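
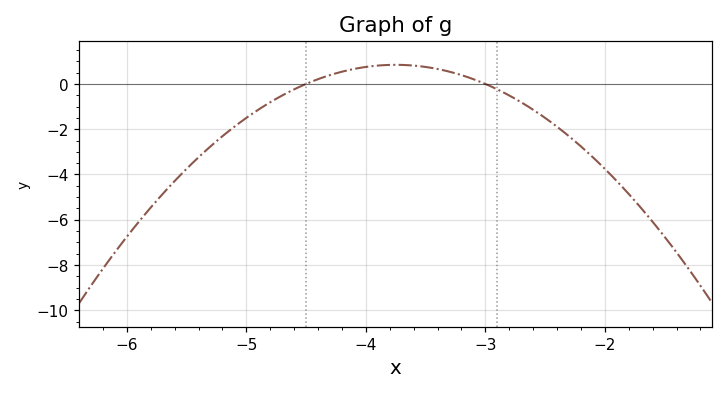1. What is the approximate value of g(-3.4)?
0.66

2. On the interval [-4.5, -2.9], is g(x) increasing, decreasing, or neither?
neither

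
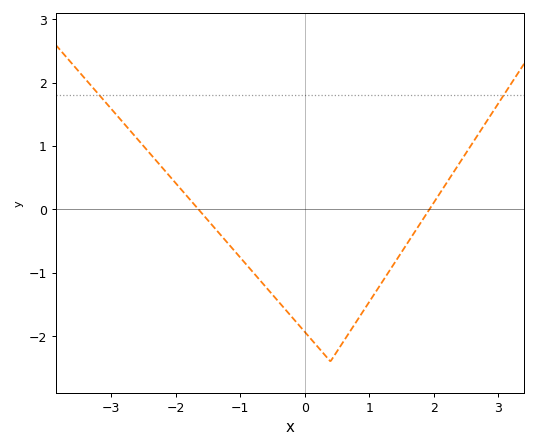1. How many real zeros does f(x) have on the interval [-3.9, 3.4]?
2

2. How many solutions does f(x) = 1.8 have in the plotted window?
2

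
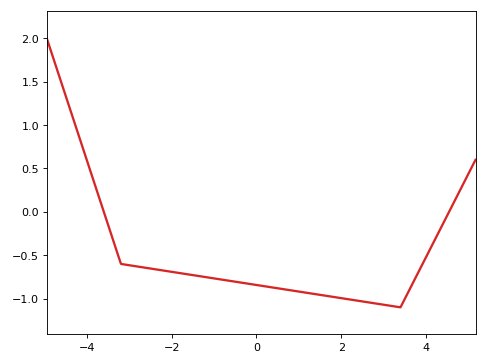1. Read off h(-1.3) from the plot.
-0.744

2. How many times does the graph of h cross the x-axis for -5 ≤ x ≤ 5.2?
2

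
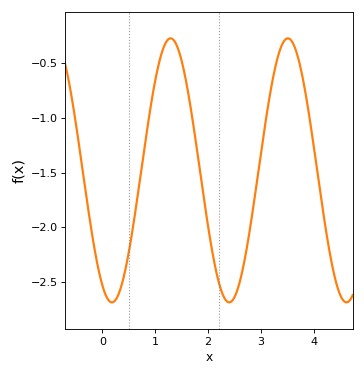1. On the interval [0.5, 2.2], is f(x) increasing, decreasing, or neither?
neither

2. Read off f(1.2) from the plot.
-0.3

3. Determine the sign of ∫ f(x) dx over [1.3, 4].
negative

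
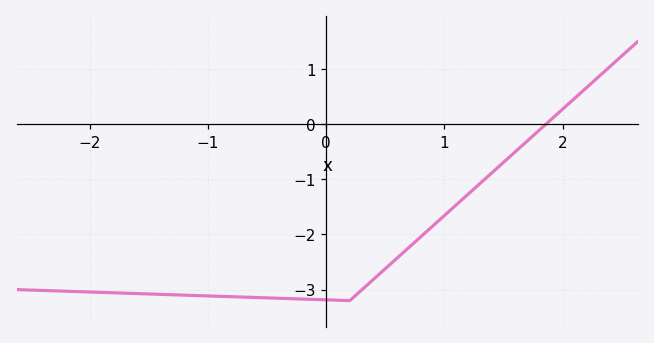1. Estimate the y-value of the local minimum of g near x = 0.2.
-3.2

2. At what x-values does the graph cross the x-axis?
1.9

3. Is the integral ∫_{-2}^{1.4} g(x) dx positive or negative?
negative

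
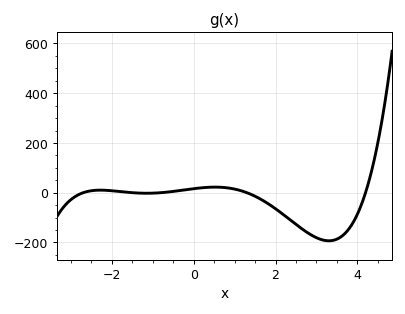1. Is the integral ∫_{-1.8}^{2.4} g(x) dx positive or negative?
negative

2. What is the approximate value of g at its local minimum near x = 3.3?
-193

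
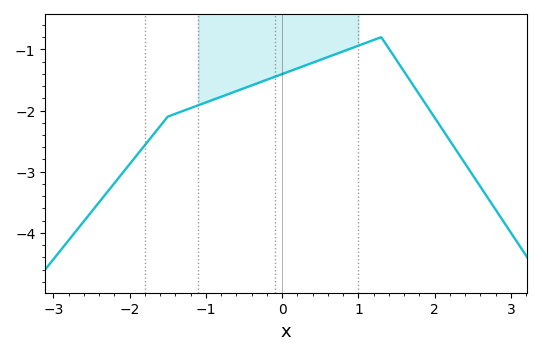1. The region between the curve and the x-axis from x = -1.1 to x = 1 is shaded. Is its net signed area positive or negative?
negative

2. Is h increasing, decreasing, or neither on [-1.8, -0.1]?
increasing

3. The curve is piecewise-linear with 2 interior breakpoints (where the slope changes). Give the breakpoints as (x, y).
(-1.5, -2.1); (1.3, -0.8)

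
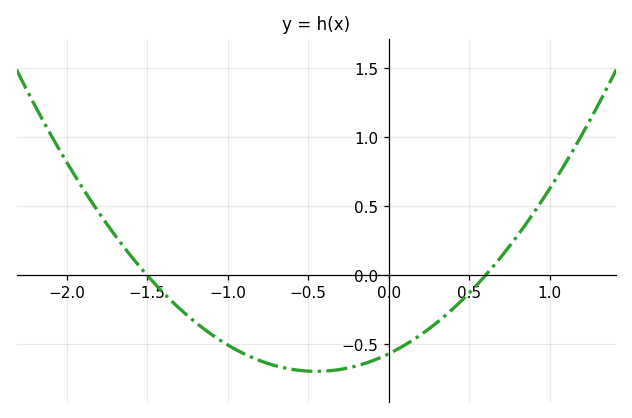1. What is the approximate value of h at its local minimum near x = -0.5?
-0.695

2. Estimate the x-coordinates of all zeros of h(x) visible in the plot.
-1.5, 0.6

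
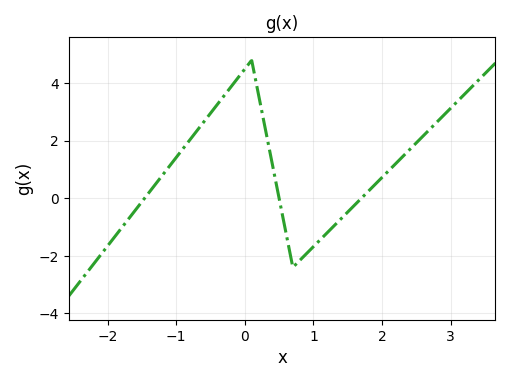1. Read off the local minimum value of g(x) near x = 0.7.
-2.4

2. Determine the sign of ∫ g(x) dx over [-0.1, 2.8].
positive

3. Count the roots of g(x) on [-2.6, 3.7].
3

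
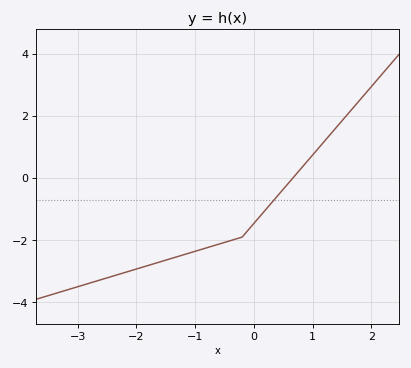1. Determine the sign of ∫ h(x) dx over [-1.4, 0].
negative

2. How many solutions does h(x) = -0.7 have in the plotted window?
1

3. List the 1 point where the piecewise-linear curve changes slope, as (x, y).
(-0.2, -1.9)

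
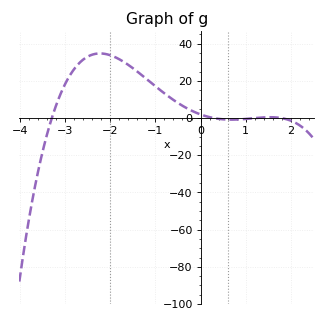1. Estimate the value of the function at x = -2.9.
22.9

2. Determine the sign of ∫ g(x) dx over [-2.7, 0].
positive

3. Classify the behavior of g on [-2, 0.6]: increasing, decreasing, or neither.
decreasing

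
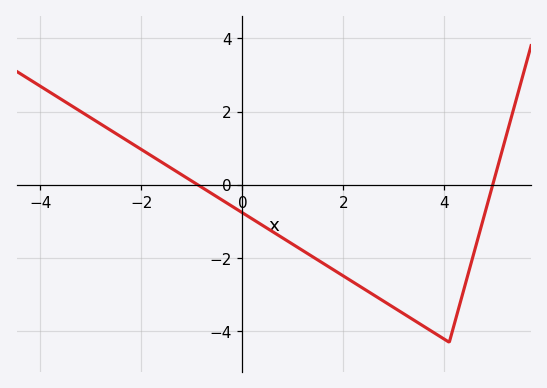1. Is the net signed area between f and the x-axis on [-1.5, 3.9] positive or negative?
negative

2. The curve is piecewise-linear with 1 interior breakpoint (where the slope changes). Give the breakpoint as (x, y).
(4.1, -4.3)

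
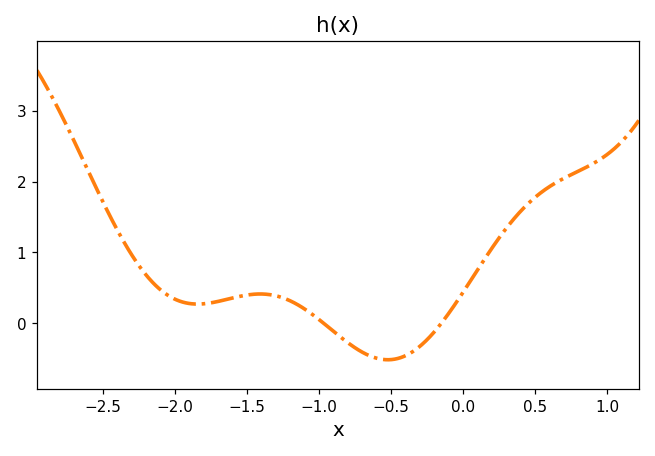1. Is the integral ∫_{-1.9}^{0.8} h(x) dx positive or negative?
positive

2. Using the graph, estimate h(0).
0.437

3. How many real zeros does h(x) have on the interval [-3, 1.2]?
2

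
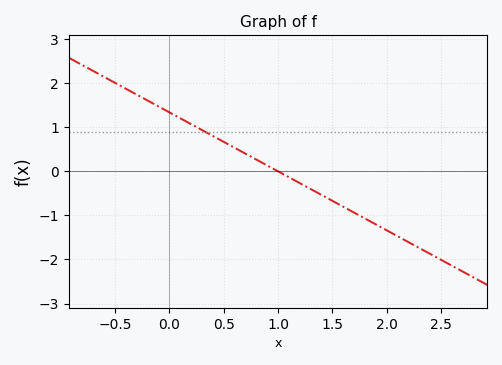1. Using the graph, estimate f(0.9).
0.1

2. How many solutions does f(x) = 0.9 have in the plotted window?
1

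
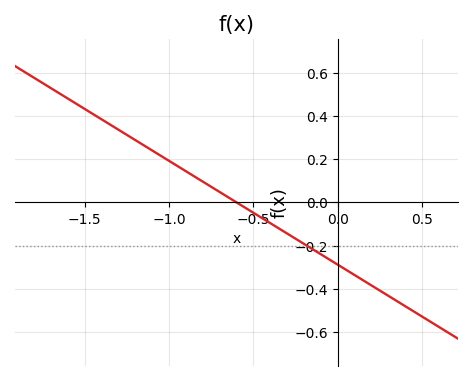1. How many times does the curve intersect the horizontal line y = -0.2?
1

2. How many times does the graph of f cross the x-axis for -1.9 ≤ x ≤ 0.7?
1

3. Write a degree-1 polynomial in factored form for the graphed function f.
y = -0.48(x + 0.6)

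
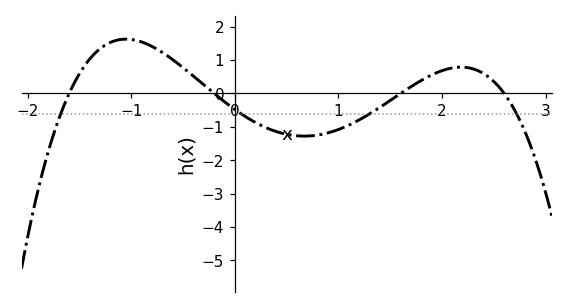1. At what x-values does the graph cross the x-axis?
-1.6, -0.2, 1.6, 2.6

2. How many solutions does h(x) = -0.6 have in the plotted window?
4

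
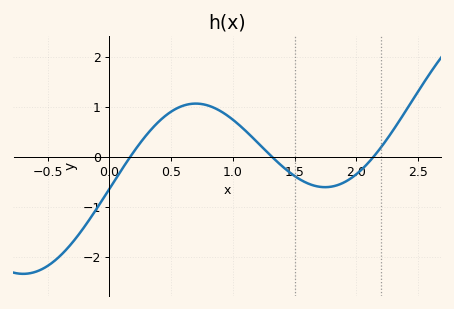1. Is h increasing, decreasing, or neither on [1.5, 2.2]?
neither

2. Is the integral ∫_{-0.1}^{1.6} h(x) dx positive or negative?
positive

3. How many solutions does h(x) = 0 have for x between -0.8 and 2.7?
3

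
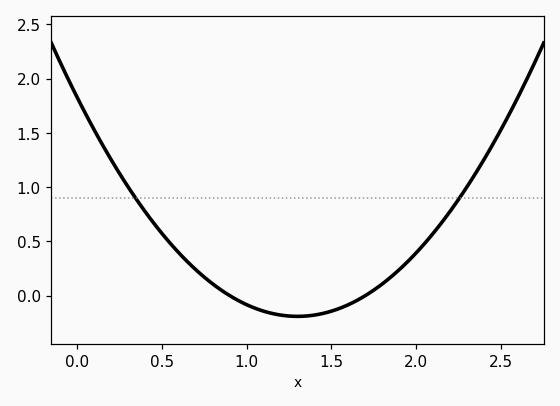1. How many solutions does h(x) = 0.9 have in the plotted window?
2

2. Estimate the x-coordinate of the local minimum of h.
1.3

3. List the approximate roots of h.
0.9, 1.7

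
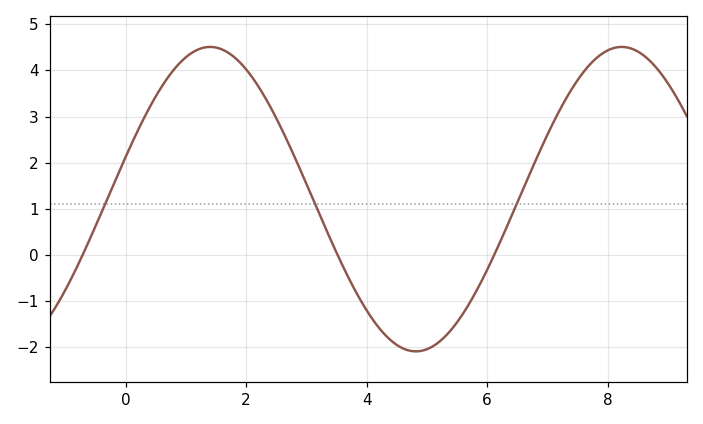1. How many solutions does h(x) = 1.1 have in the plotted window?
3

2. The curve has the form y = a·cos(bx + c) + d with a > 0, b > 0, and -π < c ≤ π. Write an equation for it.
y = 3.3cos(0.92x - 1.3) + 1.21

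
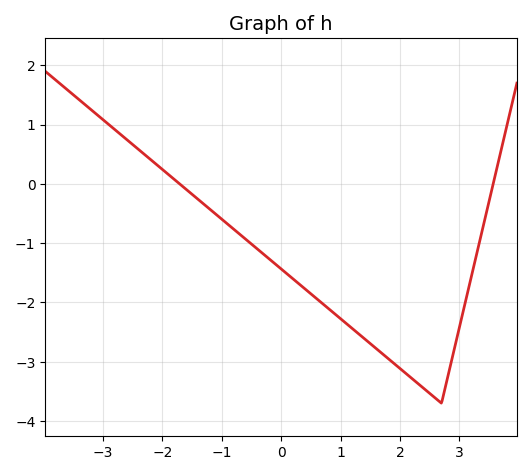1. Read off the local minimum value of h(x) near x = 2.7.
-3.7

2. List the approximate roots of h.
-1.71, 3.57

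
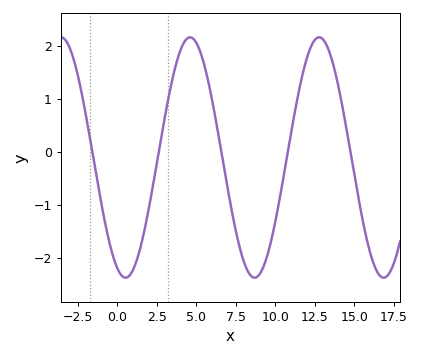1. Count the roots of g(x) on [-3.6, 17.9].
5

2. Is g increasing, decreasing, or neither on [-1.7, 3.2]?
neither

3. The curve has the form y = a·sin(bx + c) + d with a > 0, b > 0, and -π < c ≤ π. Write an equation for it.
y = 2.27sin(0.77x - 2) - 0.11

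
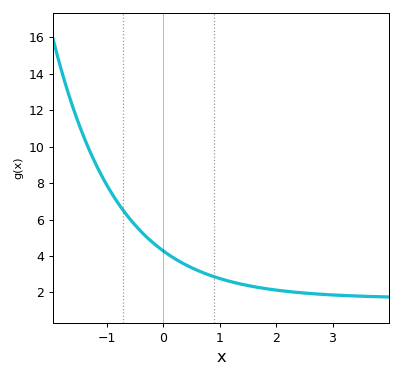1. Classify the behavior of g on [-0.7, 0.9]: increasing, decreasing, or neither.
decreasing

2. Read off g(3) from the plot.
1.86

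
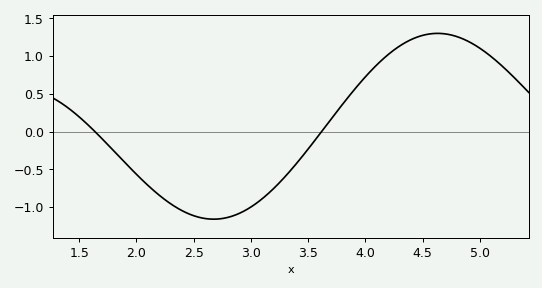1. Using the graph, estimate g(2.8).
-1.15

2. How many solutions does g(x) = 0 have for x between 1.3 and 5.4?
2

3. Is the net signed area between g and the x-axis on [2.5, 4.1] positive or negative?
negative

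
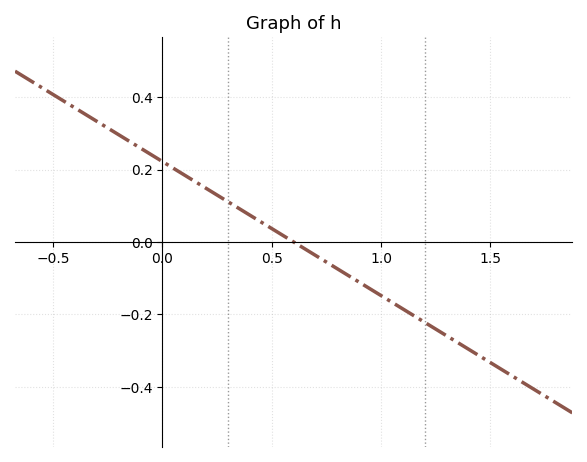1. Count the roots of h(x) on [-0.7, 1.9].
1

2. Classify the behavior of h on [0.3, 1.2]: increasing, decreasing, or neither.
decreasing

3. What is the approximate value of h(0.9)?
-0.12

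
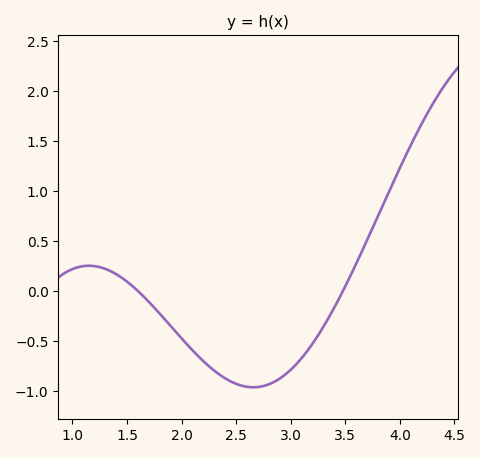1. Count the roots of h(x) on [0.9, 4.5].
2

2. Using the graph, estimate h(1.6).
0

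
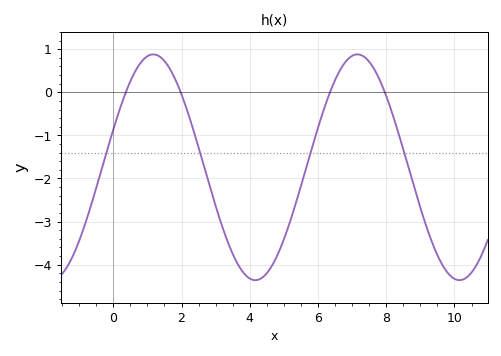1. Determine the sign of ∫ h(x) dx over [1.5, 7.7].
negative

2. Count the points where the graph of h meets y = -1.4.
4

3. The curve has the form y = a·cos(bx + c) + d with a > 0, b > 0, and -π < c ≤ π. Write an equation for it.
y = 2.62cos(1.1x - 1.2) - 1.74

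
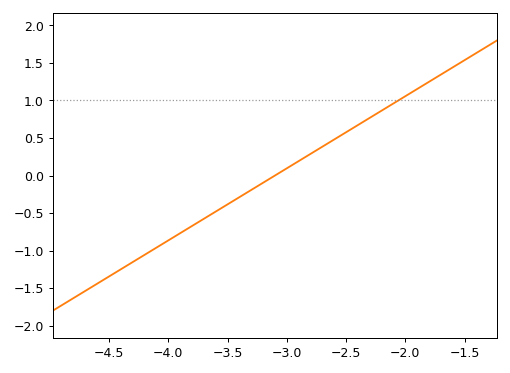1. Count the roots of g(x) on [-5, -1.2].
1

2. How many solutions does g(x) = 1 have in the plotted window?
1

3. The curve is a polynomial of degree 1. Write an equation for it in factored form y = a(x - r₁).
y = 0.96(x + 3.1)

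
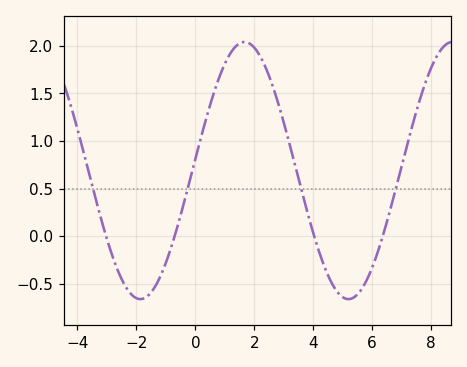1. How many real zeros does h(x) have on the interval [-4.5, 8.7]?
4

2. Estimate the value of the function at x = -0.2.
0.55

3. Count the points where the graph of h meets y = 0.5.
4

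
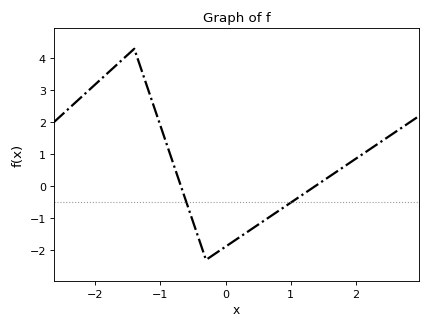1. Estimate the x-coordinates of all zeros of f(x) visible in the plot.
-0.683, 1.37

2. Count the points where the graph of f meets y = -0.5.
2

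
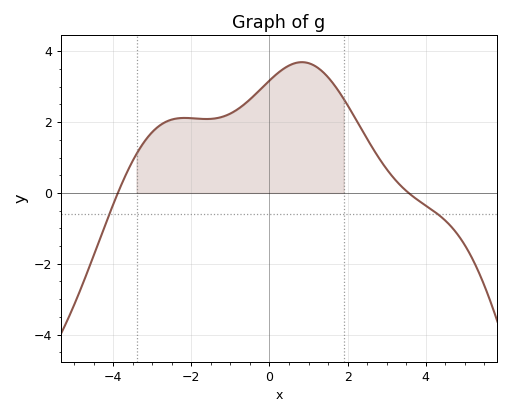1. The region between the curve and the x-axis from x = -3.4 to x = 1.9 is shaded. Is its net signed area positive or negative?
positive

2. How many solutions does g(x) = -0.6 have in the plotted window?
2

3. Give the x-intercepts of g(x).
-3.8, 3.6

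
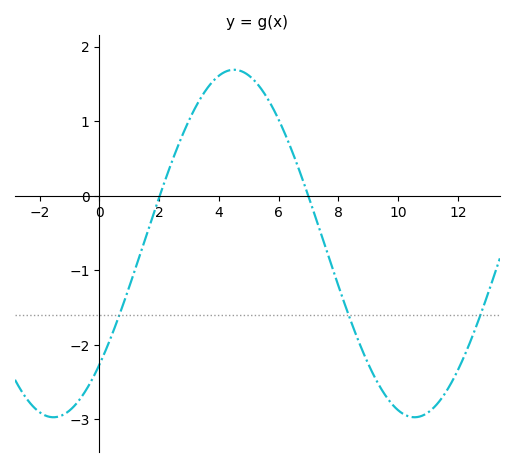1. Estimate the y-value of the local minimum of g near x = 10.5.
-2.97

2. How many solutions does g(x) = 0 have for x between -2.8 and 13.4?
2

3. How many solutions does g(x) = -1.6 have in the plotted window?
3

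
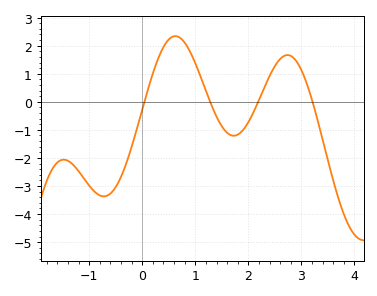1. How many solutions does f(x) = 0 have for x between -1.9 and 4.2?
4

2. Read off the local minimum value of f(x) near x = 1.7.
-1.21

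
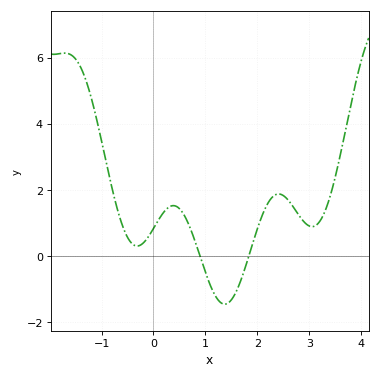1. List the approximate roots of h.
0.9, 1.8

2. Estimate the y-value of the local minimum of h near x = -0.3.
0.4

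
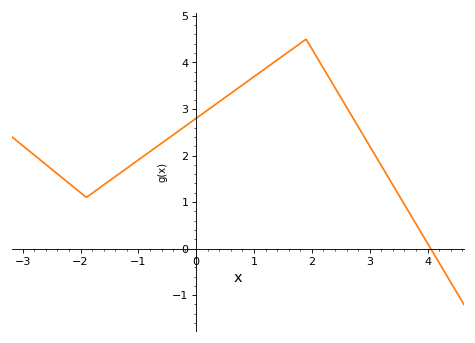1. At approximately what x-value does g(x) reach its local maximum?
1.9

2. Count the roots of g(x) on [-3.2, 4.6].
1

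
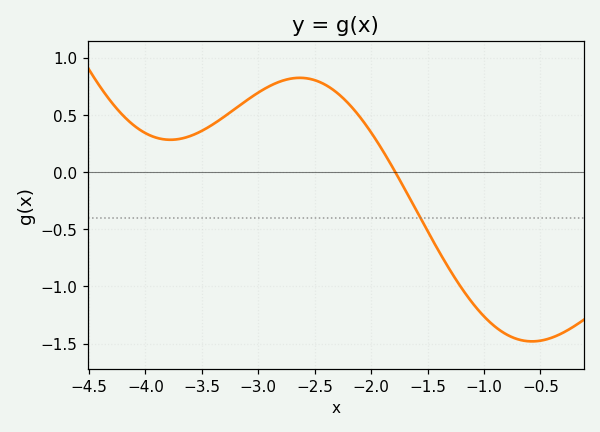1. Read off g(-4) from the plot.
0.34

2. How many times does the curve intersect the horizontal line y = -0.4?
1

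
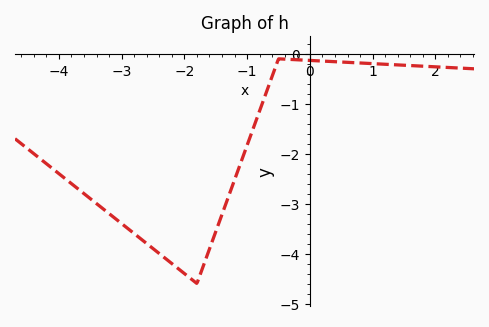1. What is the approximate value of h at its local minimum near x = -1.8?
-4.6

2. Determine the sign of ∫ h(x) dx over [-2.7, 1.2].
negative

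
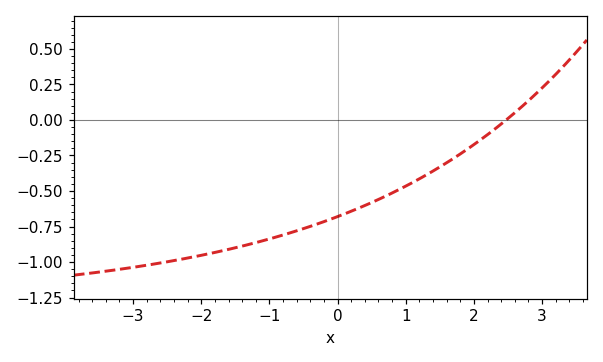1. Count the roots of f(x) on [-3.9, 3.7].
1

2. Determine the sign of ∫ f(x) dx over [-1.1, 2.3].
negative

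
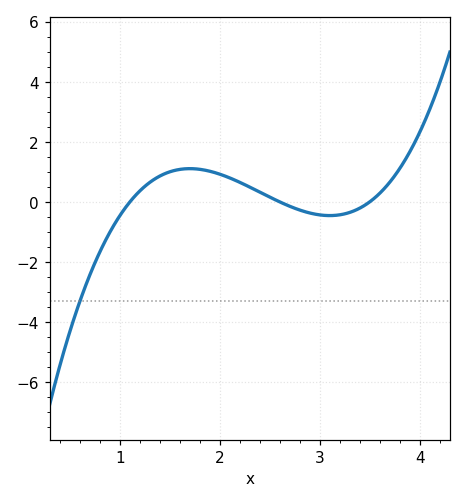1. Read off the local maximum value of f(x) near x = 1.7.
1.2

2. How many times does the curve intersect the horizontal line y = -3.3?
1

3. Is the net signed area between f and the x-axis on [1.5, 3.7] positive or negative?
positive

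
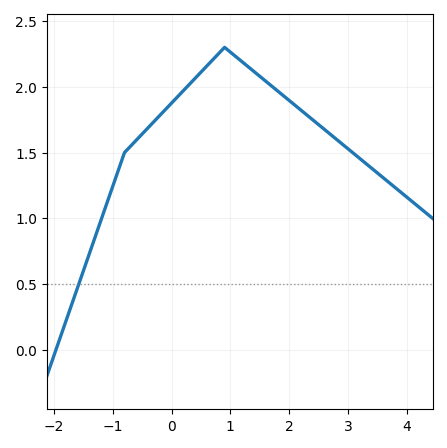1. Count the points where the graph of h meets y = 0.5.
1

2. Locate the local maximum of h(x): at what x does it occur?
0.9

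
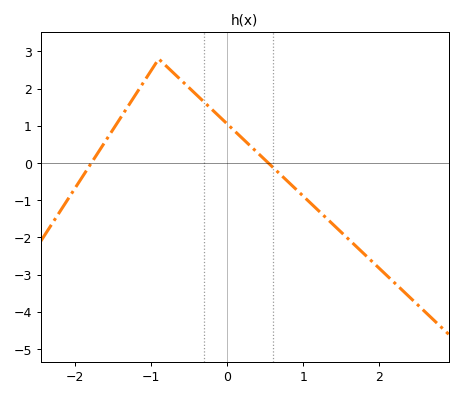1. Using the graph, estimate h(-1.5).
0.9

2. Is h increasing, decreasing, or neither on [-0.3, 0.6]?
decreasing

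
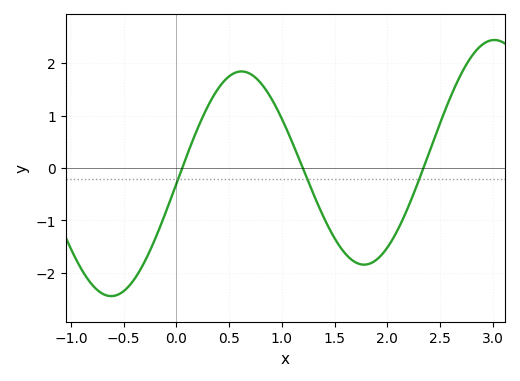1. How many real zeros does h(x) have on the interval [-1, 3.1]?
3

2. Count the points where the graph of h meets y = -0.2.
3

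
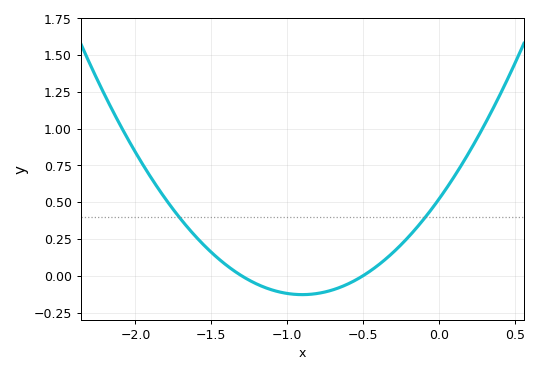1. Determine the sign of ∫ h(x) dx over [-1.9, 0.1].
positive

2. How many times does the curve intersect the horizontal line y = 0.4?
2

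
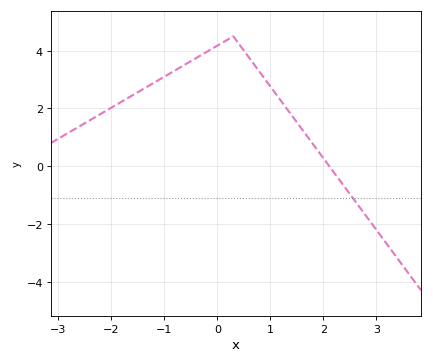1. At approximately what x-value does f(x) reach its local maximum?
0.3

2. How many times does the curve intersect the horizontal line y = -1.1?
1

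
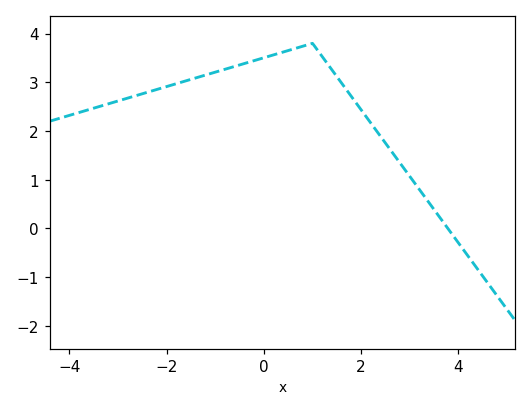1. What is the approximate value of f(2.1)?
2.3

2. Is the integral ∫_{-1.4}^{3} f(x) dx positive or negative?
positive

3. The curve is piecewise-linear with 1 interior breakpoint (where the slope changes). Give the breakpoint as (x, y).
(1, 3.8)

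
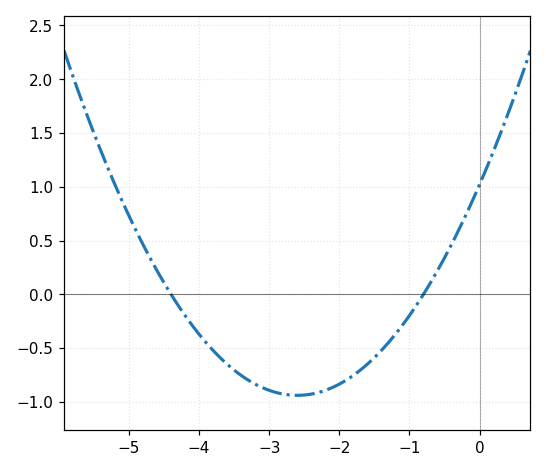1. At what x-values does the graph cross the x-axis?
-4.4, -0.8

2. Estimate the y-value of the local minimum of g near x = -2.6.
-0.94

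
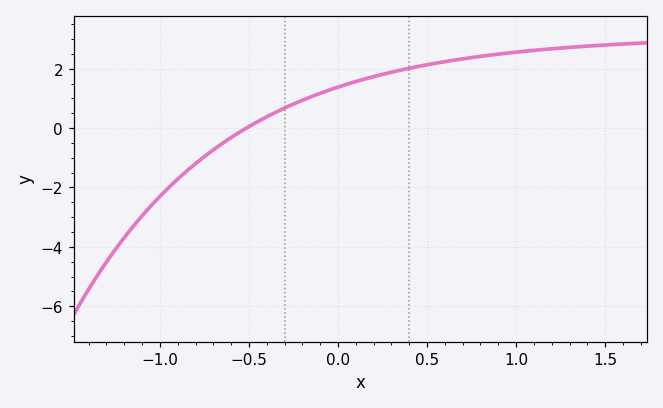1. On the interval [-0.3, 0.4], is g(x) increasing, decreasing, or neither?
increasing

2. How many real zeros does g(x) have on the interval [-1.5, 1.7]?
1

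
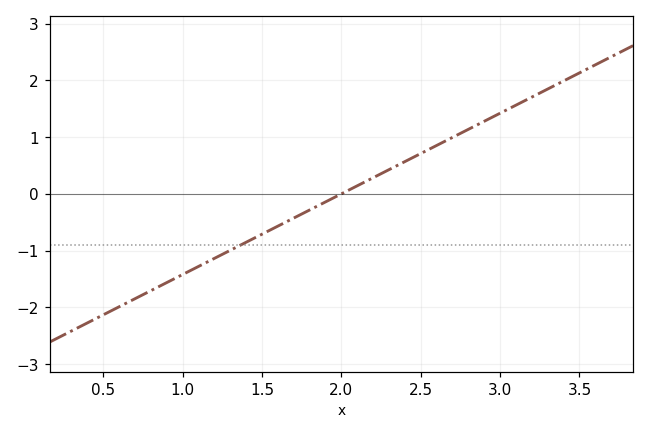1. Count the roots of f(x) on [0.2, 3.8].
1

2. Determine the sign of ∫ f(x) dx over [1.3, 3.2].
positive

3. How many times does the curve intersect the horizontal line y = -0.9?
1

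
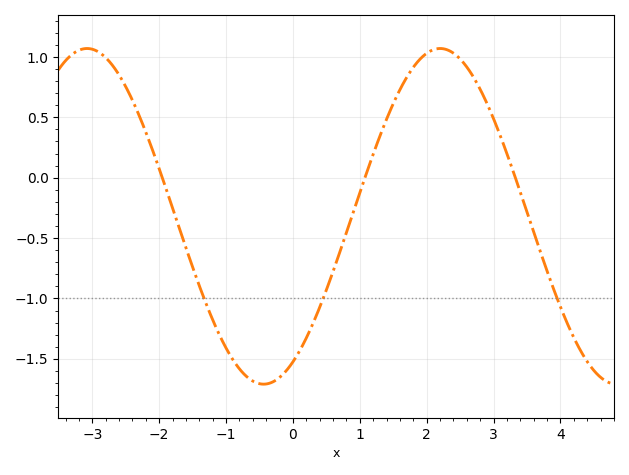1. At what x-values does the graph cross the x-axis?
-2, 1, 3.4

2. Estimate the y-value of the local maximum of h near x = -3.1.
1.05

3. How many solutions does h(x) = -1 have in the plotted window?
3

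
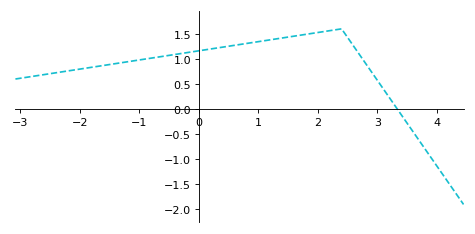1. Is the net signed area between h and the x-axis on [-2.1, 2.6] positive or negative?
positive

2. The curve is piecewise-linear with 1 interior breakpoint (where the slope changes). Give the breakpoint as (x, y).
(2.4, 1.6)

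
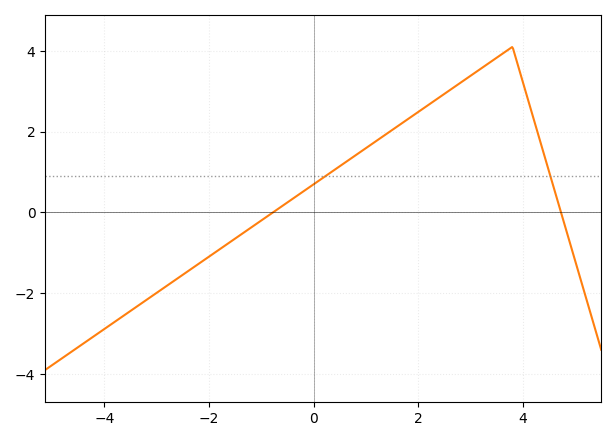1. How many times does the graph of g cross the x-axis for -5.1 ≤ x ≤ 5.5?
2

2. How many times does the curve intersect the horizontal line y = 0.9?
2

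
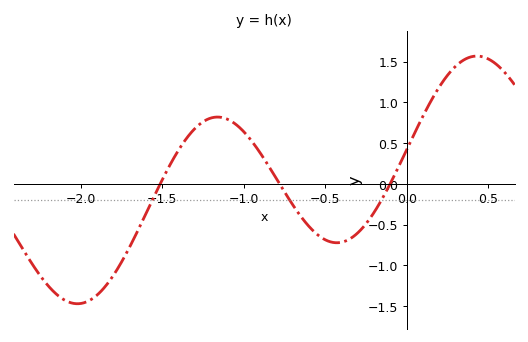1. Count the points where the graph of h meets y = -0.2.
3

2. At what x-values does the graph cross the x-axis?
-1.5, -0.8, -0.1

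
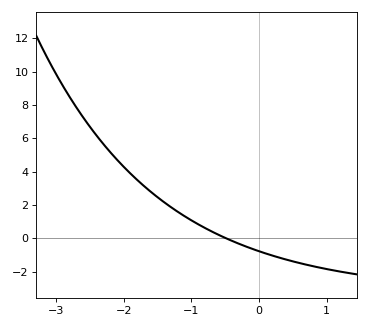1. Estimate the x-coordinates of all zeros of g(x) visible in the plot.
-0.483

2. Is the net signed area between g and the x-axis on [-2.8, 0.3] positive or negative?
positive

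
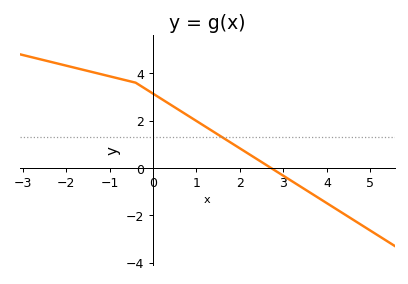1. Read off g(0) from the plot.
3.14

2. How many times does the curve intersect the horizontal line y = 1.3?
1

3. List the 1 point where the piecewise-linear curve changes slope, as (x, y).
(-0.4, 3.6)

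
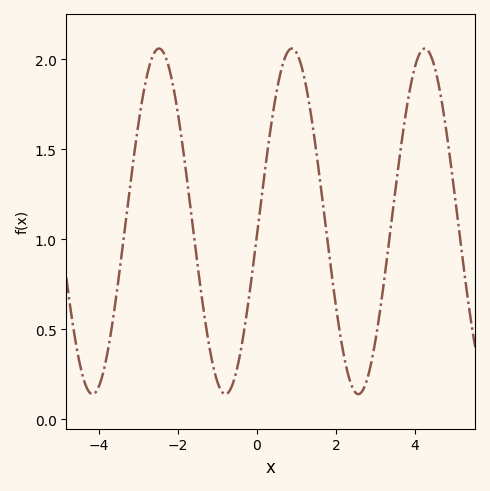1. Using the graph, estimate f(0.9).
2.05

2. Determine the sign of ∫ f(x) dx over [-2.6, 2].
positive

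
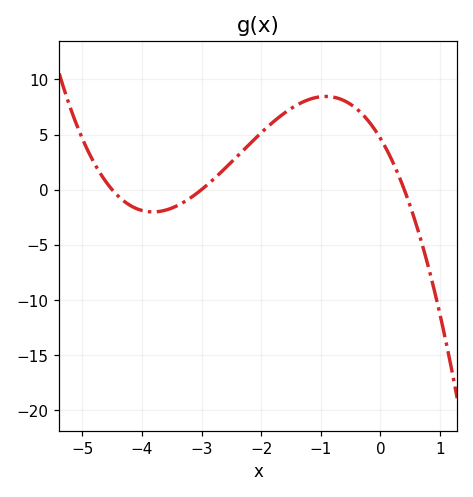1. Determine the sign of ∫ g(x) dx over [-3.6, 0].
positive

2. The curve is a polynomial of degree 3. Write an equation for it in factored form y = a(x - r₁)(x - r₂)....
y = -0.86(x + 4.5)(x + 3)(x - 0.4)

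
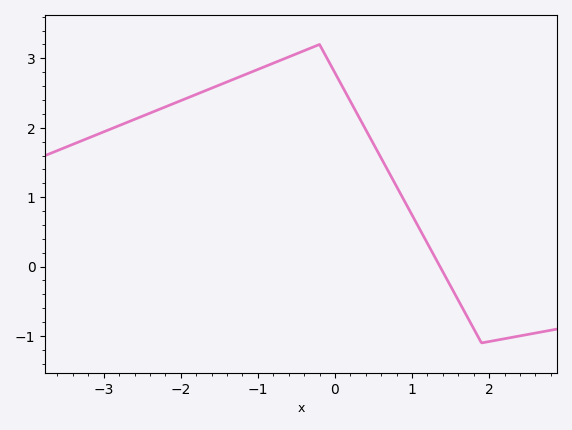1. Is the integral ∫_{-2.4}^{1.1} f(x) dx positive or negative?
positive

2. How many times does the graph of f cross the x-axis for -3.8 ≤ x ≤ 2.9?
1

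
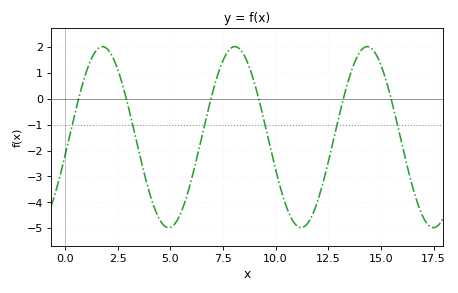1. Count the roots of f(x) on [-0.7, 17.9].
6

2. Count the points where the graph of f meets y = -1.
6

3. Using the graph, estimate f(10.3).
-3.64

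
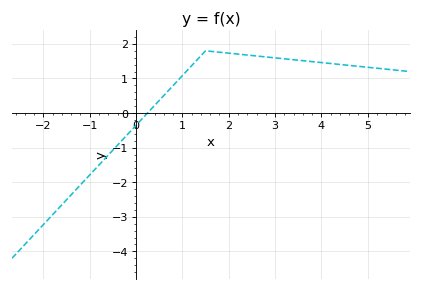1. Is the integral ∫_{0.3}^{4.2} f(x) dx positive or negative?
positive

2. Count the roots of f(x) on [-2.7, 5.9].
1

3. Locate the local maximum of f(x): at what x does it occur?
1.5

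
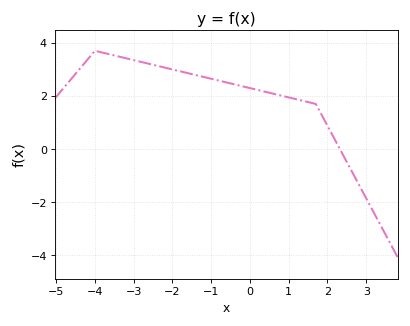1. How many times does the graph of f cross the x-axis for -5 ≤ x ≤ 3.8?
1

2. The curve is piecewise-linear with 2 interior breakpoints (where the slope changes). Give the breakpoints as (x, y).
(-4, 3.7); (1.7, 1.7)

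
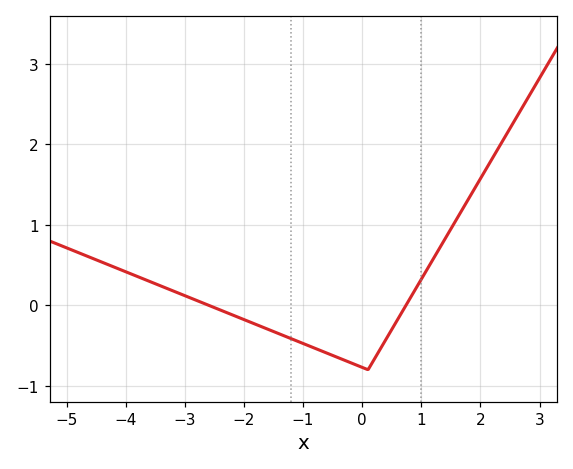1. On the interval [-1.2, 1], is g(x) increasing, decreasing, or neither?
neither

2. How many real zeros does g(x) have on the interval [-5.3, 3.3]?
2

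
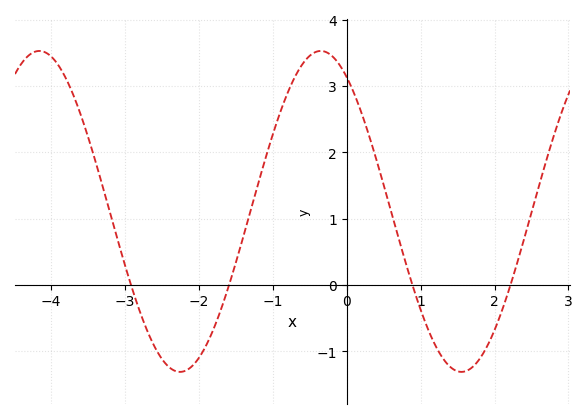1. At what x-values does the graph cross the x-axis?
-3, -1.6, 0.8, 2.2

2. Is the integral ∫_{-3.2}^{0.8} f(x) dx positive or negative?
positive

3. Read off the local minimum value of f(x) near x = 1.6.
-1.3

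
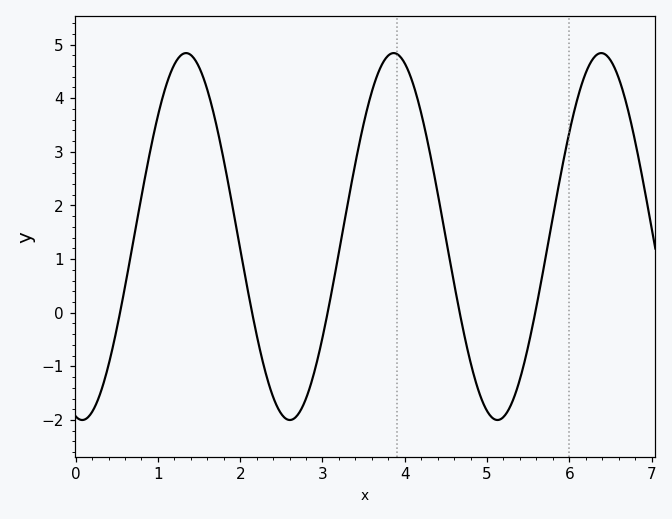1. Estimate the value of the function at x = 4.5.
1.39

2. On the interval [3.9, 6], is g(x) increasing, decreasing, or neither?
neither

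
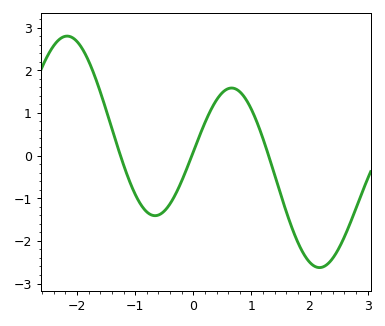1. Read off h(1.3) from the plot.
-0.021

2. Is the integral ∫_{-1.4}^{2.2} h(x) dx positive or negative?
negative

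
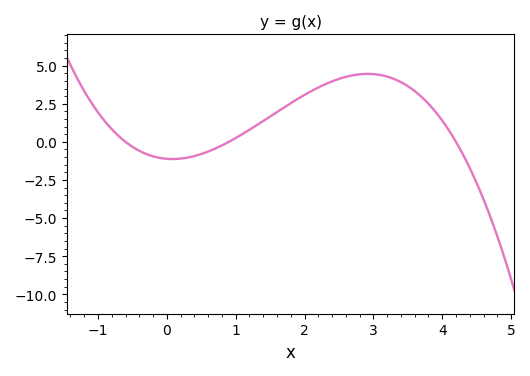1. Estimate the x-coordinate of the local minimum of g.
0.1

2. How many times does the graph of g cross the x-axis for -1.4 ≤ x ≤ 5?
3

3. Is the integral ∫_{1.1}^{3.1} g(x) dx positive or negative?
positive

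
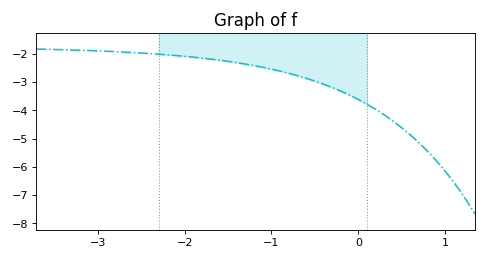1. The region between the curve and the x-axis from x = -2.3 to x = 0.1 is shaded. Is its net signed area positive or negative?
negative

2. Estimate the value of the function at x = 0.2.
-3.96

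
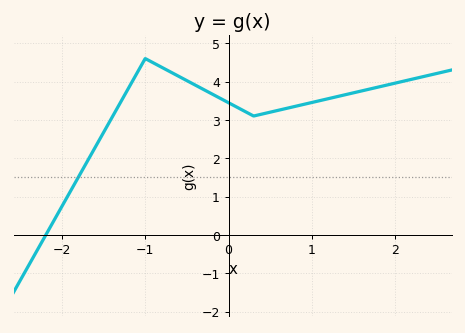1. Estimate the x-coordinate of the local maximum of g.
-1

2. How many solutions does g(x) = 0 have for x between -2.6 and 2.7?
1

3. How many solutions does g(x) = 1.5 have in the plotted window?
1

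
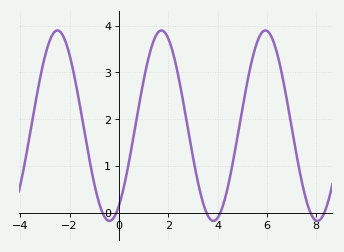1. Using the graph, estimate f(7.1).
1.55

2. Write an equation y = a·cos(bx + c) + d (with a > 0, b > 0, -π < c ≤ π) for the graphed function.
y = 2.04cos(1.49x - 2.57) + 1.86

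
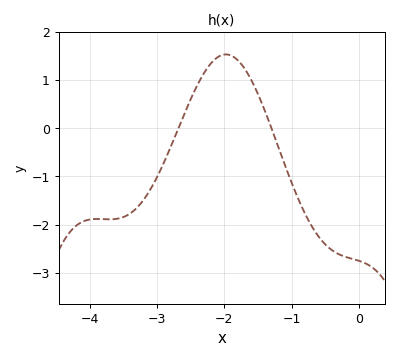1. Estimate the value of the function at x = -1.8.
1.4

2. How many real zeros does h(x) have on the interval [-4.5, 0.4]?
2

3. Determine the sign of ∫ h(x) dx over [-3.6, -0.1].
negative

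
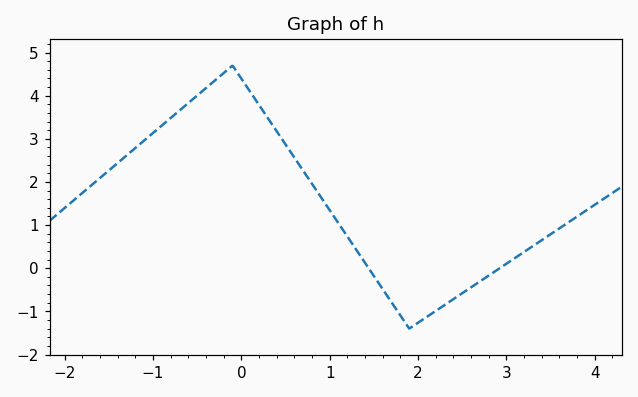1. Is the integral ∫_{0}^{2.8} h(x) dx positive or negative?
positive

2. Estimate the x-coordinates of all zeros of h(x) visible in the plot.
1.44, 2.92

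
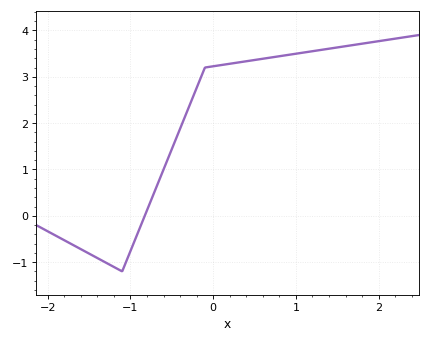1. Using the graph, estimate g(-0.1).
3.2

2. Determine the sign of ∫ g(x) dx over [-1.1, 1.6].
positive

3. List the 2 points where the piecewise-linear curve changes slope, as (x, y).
(-1.1, -1.2); (-0.1, 3.2)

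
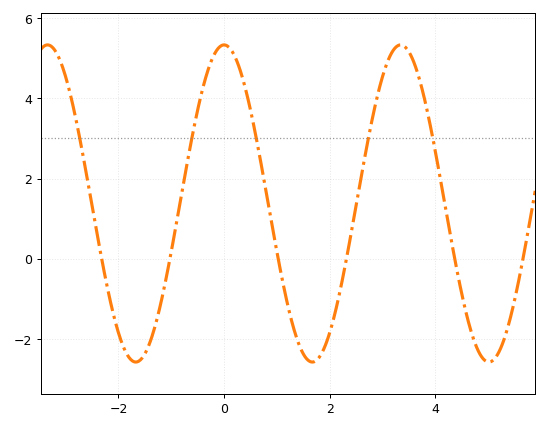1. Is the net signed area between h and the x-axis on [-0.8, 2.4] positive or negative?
positive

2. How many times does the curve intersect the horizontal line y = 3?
5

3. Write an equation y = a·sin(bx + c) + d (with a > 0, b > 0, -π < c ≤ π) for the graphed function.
y = 3.95sin(1.9x + 1.6) + 1.38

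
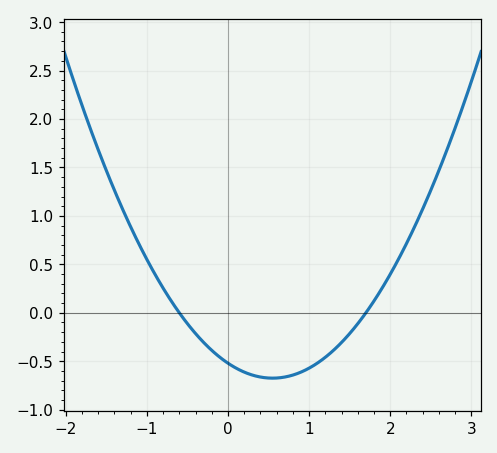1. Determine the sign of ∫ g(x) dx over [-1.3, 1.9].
negative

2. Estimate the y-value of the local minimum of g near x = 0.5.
-0.674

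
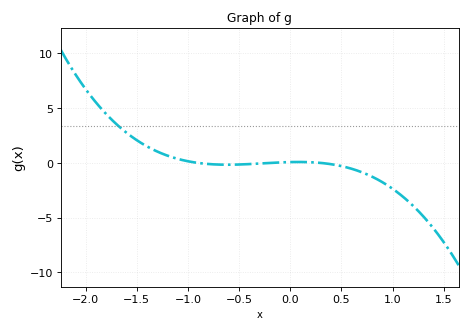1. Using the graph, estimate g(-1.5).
2.08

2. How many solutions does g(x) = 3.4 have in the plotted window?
1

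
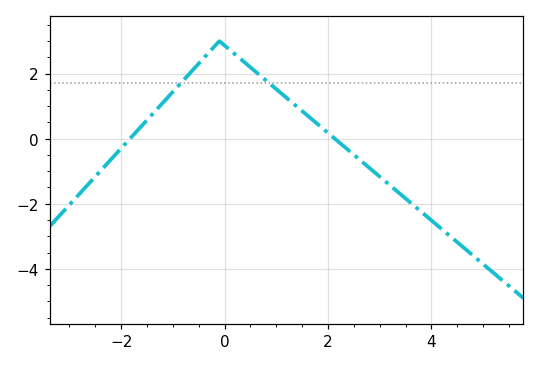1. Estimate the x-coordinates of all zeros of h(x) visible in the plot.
-1.83, 2.13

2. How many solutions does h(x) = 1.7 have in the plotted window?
2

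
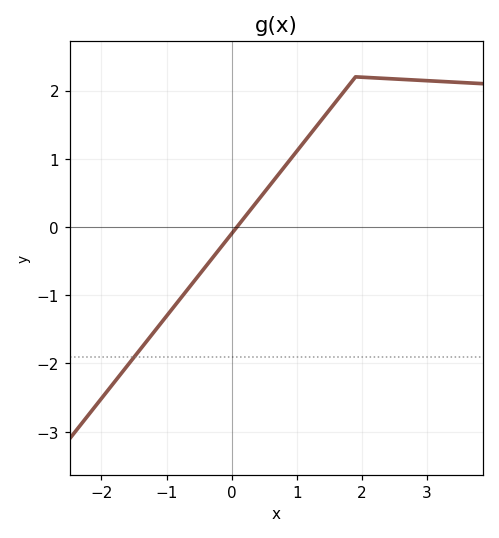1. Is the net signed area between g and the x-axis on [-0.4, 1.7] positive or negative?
positive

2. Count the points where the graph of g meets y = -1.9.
1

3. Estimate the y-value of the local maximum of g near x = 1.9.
2.2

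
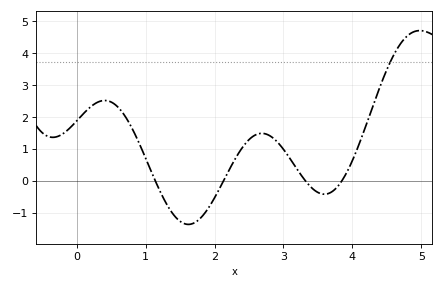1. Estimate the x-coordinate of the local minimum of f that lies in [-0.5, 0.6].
-0.347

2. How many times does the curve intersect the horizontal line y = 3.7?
1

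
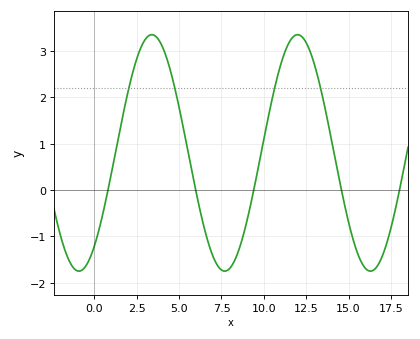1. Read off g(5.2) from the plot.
1.42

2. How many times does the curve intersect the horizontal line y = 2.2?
4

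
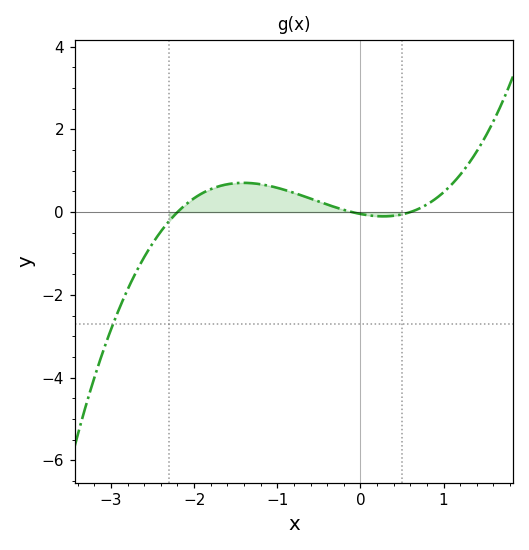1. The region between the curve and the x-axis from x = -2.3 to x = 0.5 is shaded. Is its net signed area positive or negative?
positive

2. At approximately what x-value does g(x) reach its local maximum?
-1.41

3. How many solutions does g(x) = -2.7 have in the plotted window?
1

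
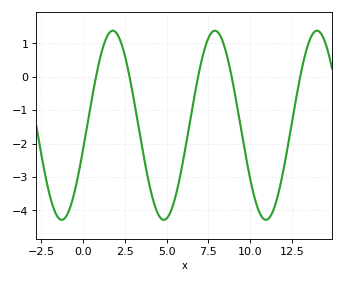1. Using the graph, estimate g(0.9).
0.278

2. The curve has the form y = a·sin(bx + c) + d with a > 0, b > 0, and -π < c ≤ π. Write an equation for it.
y = 2.83sin(1.03x - 0.27) - 1.45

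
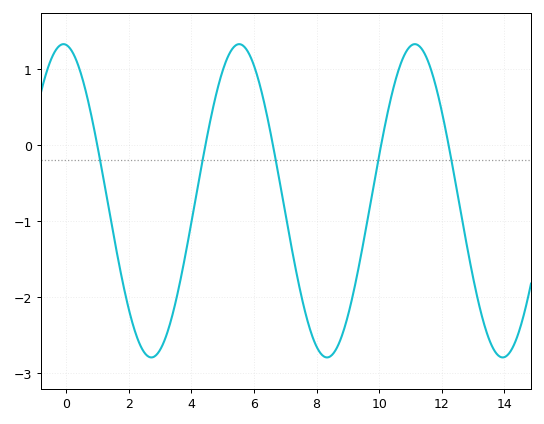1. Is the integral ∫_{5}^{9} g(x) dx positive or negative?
negative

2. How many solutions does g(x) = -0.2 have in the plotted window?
5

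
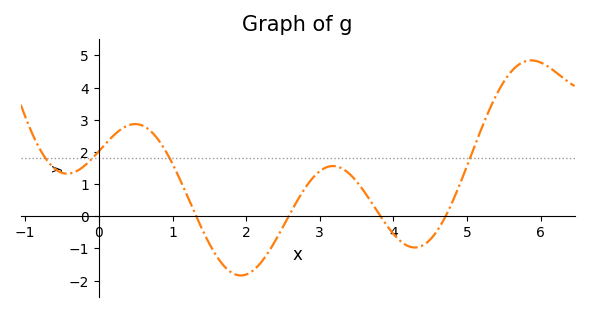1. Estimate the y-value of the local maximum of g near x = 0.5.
2.87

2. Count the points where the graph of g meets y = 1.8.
4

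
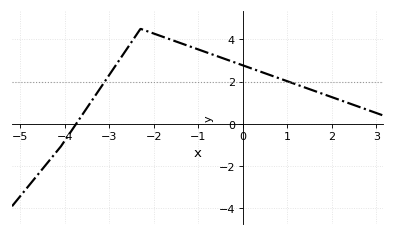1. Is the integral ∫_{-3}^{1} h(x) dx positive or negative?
positive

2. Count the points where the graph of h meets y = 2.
2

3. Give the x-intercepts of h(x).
-3.75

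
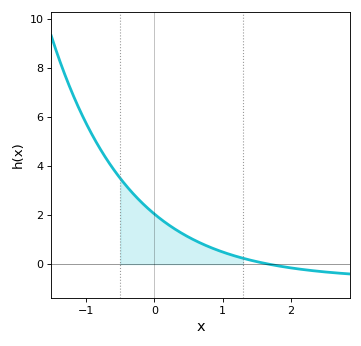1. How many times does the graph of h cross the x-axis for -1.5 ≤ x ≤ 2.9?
1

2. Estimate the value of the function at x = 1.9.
-0.109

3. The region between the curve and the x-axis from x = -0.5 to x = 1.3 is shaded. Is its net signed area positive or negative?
positive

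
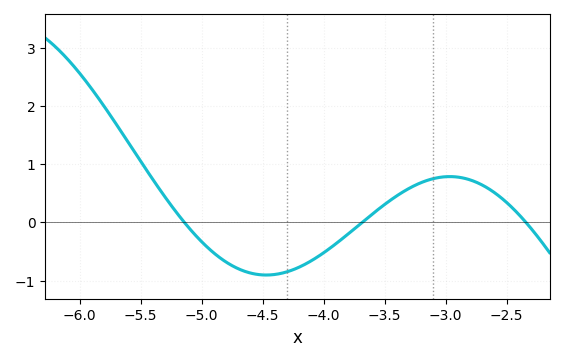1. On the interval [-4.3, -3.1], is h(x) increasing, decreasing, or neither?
increasing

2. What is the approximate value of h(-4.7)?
-0.8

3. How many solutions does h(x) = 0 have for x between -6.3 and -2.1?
3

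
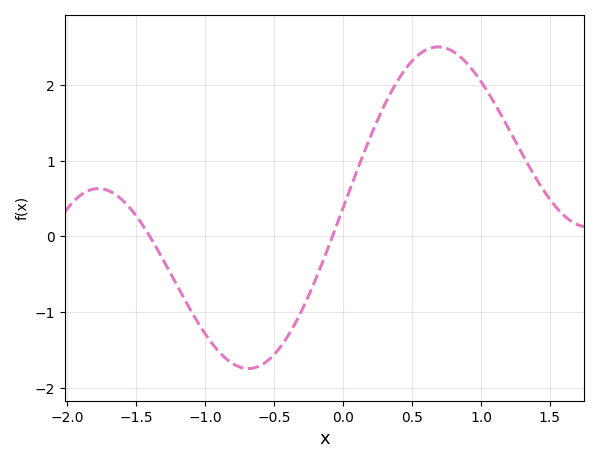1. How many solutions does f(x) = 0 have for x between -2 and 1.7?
2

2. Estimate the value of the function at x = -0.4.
-1.31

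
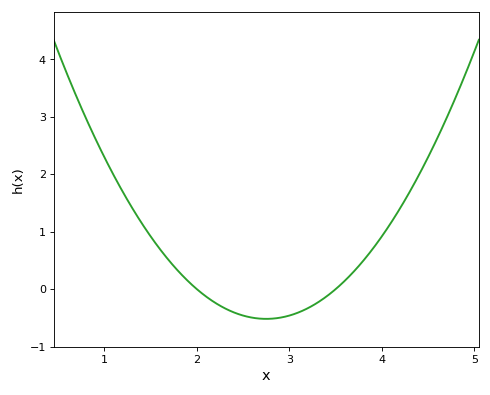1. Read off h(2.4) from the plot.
-0.405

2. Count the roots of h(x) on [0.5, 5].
2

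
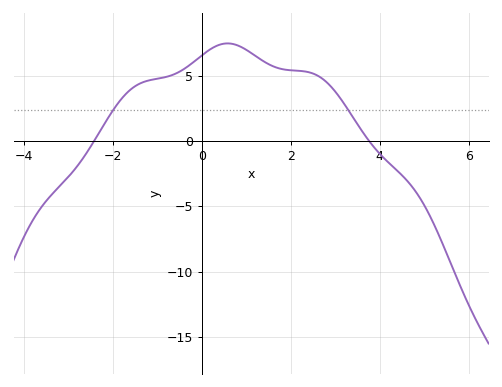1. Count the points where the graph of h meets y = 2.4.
2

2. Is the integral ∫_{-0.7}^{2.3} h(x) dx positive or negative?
positive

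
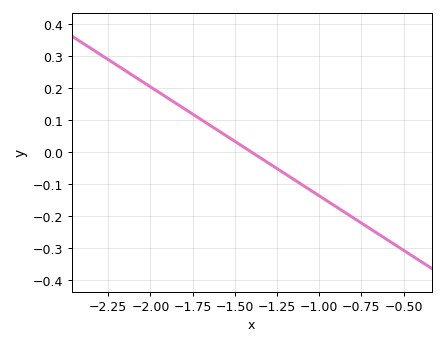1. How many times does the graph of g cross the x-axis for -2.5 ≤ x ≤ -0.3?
1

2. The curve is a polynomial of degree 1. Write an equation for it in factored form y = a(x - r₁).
y = -0.34(x + 1.4)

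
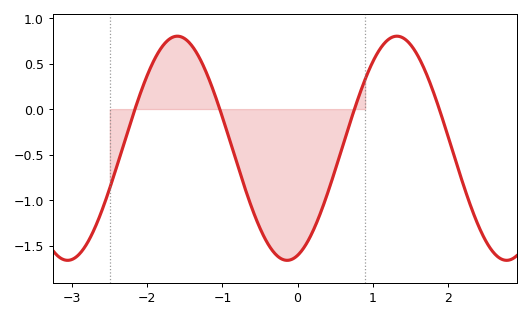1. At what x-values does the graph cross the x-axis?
-2.2, -1, 0.8, 1.9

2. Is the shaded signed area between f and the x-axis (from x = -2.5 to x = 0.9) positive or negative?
negative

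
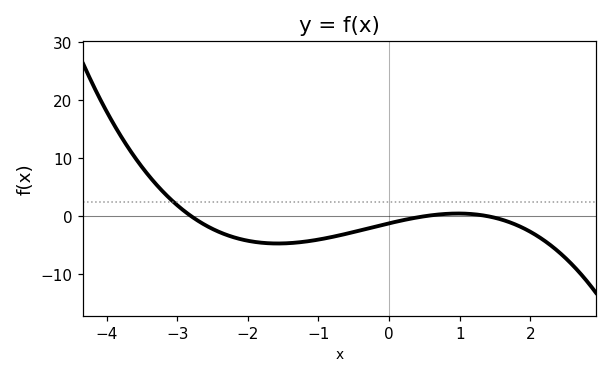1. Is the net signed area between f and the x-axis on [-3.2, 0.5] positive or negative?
negative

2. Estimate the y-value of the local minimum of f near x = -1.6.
-4.69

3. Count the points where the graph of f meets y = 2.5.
1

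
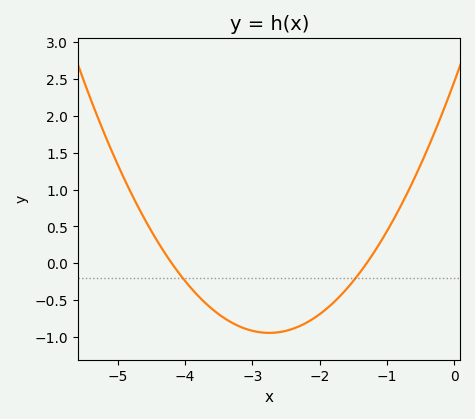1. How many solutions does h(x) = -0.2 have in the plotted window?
2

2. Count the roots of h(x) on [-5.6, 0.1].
2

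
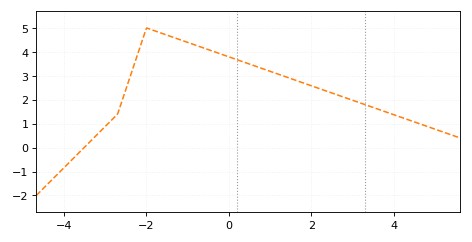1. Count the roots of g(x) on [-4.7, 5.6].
1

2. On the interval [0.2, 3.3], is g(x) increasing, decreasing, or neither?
decreasing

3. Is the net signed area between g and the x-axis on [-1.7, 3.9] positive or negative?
positive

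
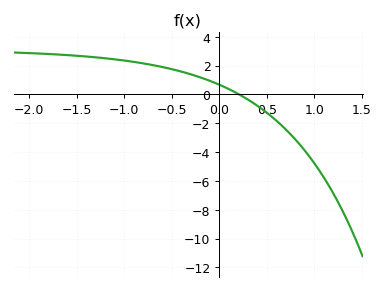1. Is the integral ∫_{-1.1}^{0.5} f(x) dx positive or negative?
positive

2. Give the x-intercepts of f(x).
0.21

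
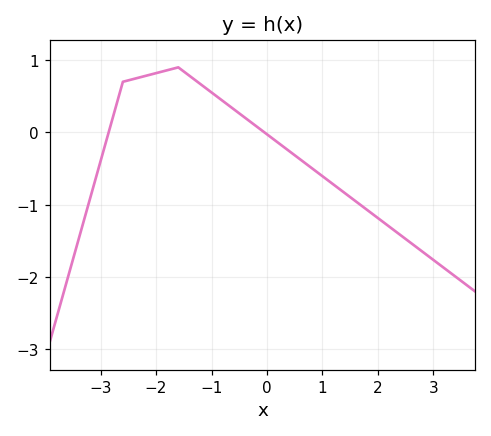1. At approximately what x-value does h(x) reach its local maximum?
-1.6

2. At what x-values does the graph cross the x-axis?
-2.86, -0.045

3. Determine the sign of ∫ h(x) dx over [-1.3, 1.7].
negative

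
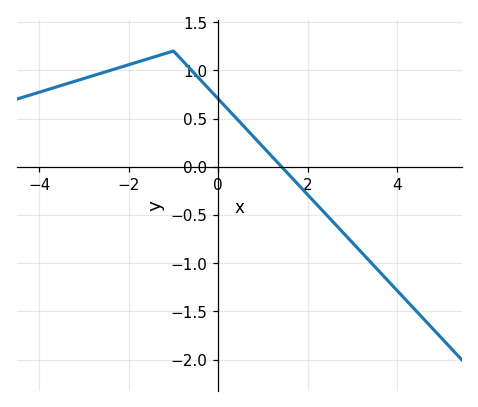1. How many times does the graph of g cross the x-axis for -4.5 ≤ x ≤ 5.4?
1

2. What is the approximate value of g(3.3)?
-0.939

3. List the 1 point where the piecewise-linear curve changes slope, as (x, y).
(-1, 1.2)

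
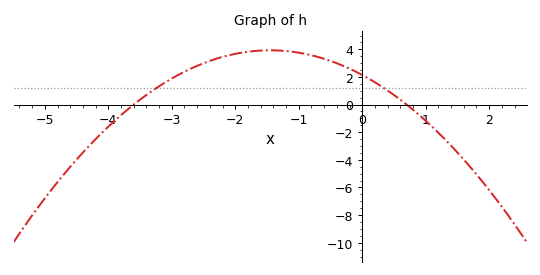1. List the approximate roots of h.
-3.6, 0.7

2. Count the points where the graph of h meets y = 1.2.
2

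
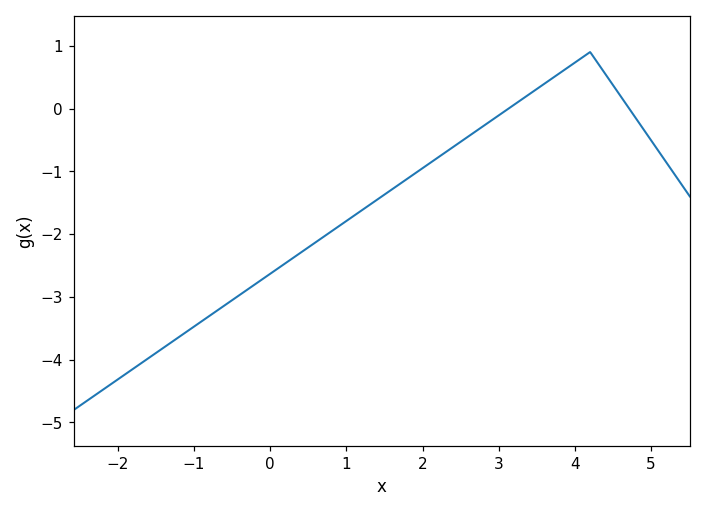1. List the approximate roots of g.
3.13, 4.71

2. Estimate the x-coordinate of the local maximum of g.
4.2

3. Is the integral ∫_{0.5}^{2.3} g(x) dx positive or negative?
negative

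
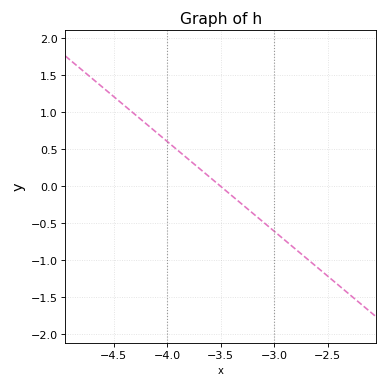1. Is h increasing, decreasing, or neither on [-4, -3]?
decreasing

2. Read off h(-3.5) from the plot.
0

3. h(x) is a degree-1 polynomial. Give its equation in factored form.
y = -1.21(x + 3.5)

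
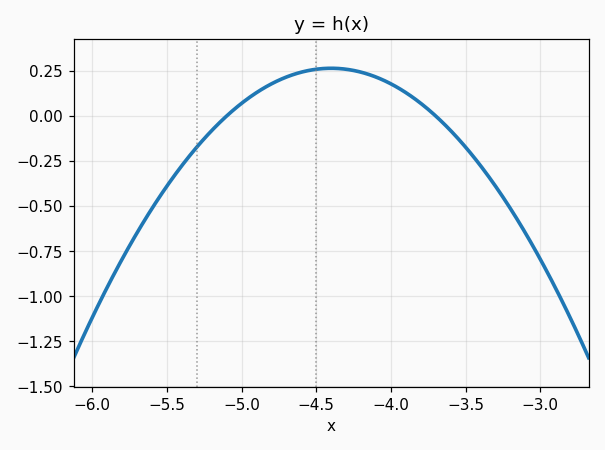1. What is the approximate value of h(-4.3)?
0.26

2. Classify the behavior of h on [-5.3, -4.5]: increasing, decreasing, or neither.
increasing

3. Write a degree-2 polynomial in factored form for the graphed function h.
y = -0.54(x + 5.1)(x + 3.7)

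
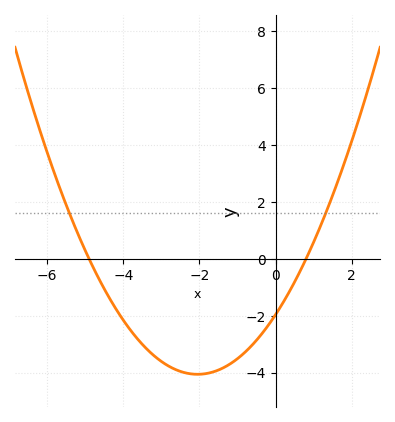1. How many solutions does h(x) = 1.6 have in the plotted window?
2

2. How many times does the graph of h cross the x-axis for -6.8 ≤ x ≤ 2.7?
2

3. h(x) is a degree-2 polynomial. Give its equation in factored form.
y = 0.5(x + 4.9)(x - 0.8)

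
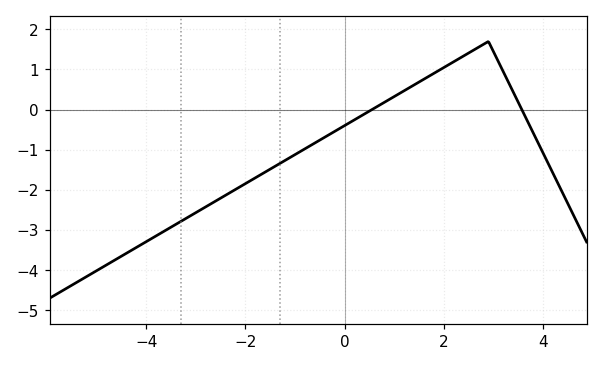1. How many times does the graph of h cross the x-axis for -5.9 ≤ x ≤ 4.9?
2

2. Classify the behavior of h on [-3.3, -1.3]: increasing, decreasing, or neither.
increasing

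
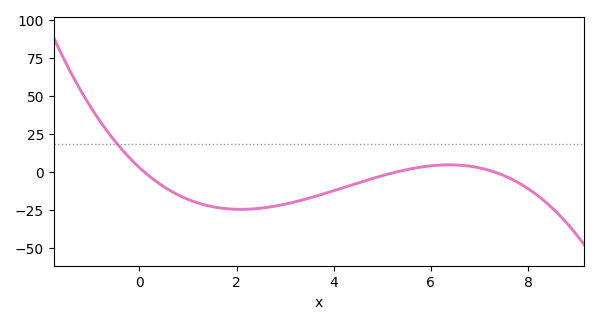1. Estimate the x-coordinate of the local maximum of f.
6.38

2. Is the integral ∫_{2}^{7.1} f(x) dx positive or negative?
negative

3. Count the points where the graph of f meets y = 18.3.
1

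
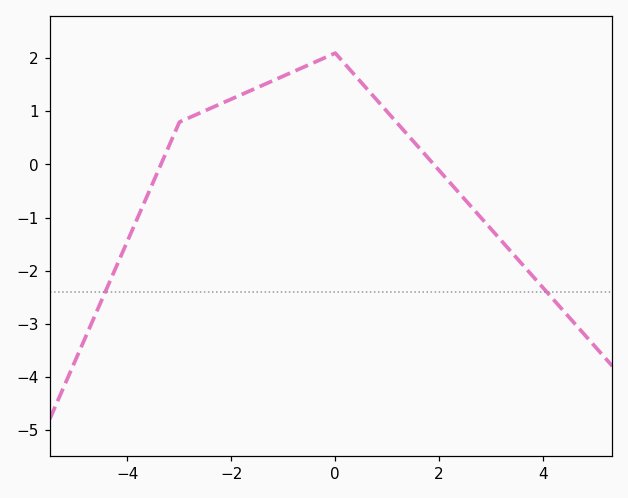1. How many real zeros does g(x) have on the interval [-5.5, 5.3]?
2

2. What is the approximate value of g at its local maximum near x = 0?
2.1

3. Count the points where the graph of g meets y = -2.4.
2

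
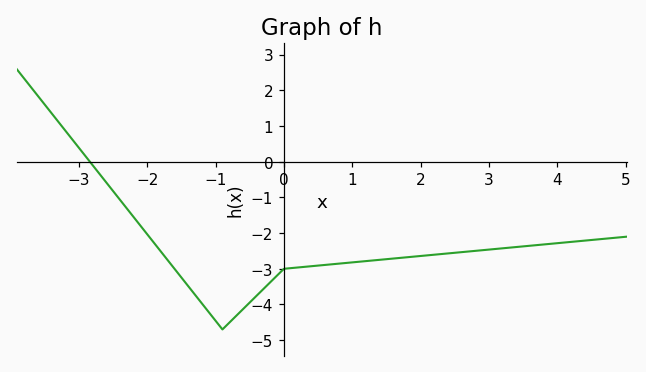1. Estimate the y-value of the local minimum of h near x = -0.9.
-4.7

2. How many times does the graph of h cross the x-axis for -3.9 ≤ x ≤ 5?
1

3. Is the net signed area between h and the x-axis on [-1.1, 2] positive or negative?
negative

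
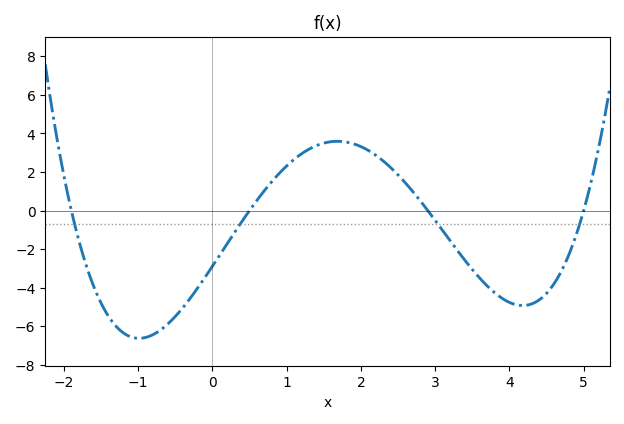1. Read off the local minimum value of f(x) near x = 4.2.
-5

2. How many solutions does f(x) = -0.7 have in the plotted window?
4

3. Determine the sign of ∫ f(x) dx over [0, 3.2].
positive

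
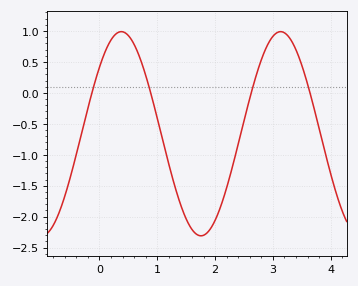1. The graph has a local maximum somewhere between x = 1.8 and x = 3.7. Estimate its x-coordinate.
3.13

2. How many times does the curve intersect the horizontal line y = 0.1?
4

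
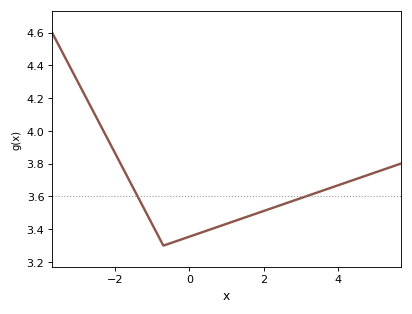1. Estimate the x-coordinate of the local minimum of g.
-0.698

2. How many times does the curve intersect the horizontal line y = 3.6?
2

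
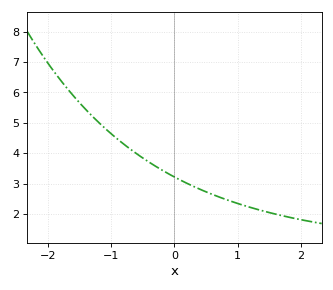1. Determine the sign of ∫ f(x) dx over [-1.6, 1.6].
positive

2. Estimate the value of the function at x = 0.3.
2.9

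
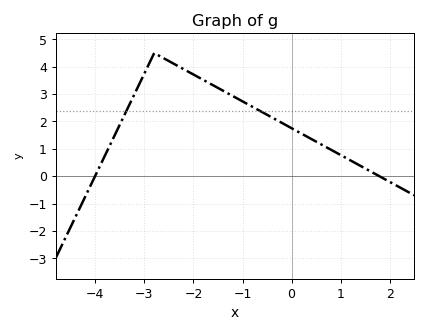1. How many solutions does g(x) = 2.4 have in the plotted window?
2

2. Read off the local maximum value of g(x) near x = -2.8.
4.5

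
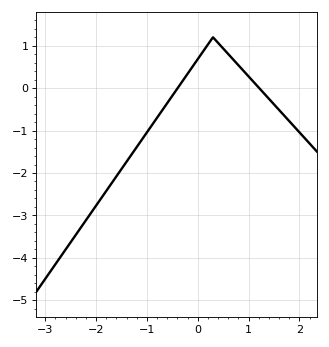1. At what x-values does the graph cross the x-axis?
-0.4, 1.2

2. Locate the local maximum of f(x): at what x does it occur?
0.3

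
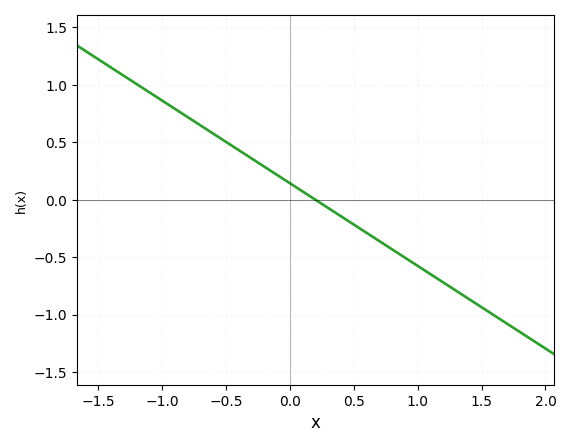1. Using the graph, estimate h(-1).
0.864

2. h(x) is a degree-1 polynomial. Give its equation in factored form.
y = -0.72(x - 0.2)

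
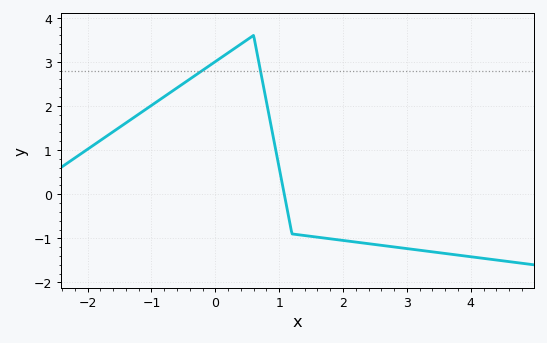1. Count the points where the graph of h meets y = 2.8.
2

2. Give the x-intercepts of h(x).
1.08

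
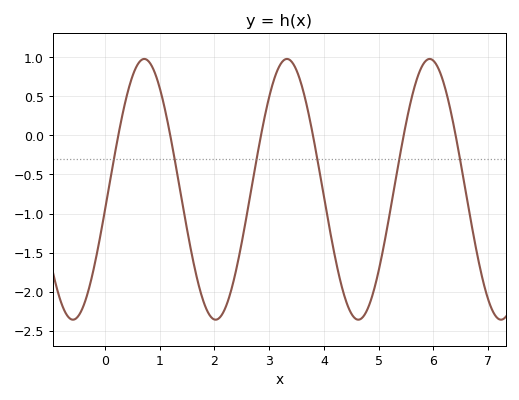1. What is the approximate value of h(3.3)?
0.977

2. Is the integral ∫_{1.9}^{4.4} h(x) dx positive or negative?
negative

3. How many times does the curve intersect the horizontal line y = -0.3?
6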